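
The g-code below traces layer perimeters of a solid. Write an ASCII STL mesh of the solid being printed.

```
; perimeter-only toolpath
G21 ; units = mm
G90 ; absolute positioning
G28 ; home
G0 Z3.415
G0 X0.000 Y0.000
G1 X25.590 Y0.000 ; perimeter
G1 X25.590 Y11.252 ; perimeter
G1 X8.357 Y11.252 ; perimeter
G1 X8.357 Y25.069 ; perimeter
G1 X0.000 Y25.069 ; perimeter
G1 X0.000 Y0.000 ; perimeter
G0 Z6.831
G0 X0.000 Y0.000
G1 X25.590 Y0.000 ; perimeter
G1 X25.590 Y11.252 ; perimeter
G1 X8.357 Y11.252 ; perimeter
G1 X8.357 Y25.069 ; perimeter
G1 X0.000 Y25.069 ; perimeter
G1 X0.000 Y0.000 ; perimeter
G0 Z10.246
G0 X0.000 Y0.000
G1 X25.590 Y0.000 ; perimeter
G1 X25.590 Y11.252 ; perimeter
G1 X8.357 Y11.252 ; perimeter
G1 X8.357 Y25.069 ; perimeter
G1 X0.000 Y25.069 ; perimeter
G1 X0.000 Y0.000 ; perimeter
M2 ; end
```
solid part
  facet normal 0.0000 0.0000 -1.0000
    outer loop
      vertex 25.590 11.252 0.000
      vertex 25.590 0.000 0.000
      vertex 0.000 0.000 0.000
    endloop
  endfacet
  facet normal 0.0000 0.0000 -1.0000
    outer loop
      vertex 8.357 11.252 0.000
      vertex 25.590 11.252 0.000
      vertex 0.000 0.000 0.000
    endloop
  endfacet
  facet normal 0.0000 0.0000 -1.0000
    outer loop
      vertex 8.357 25.069 0.000
      vertex 8.357 11.252 0.000
      vertex 0.000 0.000 0.000
    endloop
  endfacet
  facet normal 0.0000 0.0000 -1.0000
    outer loop
      vertex 0.000 25.069 0.000
      vertex 8.357 25.069 0.000
      vertex 0.000 0.000 0.000
    endloop
  endfacet
  facet normal 0.0000 0.0000 1.0000
    outer loop
      vertex 0.000 0.000 10.246
      vertex 25.590 0.000 10.246
      vertex 25.590 11.252 10.246
    endloop
  endfacet
  facet normal 0.0000 0.0000 1.0000
    outer loop
      vertex 0.000 0.000 10.246
      vertex 25.590 11.252 10.246
      vertex 8.357 11.252 10.246
    endloop
  endfacet
  facet normal 0.0000 0.0000 1.0000
    outer loop
      vertex 0.000 0.000 10.246
      vertex 8.357 11.252 10.246
      vertex 8.357 25.069 10.246
    endloop
  endfacet
  facet normal 0.0000 0.0000 1.0000
    outer loop
      vertex 0.000 0.000 10.246
      vertex 8.357 25.069 10.246
      vertex 0.000 25.069 10.246
    endloop
  endfacet
  facet normal 0.0000 -1.0000 0.0000
    outer loop
      vertex 0.000 0.000 0.000
      vertex 25.590 0.000 0.000
      vertex 25.590 0.000 10.246
    endloop
  endfacet
  facet normal 0.0000 -1.0000 0.0000
    outer loop
      vertex 0.000 0.000 0.000
      vertex 25.590 0.000 10.246
      vertex 0.000 0.000 10.246
    endloop
  endfacet
  facet normal 1.0000 0.0000 0.0000
    outer loop
      vertex 25.590 0.000 0.000
      vertex 25.590 11.252 0.000
      vertex 25.590 11.252 10.246
    endloop
  endfacet
  facet normal 1.0000 0.0000 0.0000
    outer loop
      vertex 25.590 0.000 0.000
      vertex 25.590 11.252 10.246
      vertex 25.590 0.000 10.246
    endloop
  endfacet
  facet normal 0.0000 1.0000 0.0000
    outer loop
      vertex 25.590 11.252 0.000
      vertex 8.357 11.252 0.000
      vertex 8.357 11.252 10.246
    endloop
  endfacet
  facet normal 0.0000 1.0000 0.0000
    outer loop
      vertex 25.590 11.252 0.000
      vertex 8.357 11.252 10.246
      vertex 25.590 11.252 10.246
    endloop
  endfacet
  facet normal 1.0000 0.0000 0.0000
    outer loop
      vertex 8.357 11.252 0.000
      vertex 8.357 25.069 0.000
      vertex 8.357 25.069 10.246
    endloop
  endfacet
  facet normal 1.0000 0.0000 0.0000
    outer loop
      vertex 8.357 11.252 0.000
      vertex 8.357 25.069 10.246
      vertex 8.357 11.252 10.246
    endloop
  endfacet
  facet normal 0.0000 1.0000 0.0000
    outer loop
      vertex 8.357 25.069 0.000
      vertex 0.000 25.069 0.000
      vertex 0.000 25.069 10.246
    endloop
  endfacet
  facet normal 0.0000 1.0000 0.0000
    outer loop
      vertex 8.357 25.069 0.000
      vertex 0.000 25.069 10.246
      vertex 8.357 25.069 10.246
    endloop
  endfacet
  facet normal -1.0000 0.0000 0.0000
    outer loop
      vertex 0.000 25.069 0.000
      vertex 0.000 0.000 0.000
      vertex 0.000 0.000 10.246
    endloop
  endfacet
  facet normal -1.0000 0.0000 0.0000
    outer loop
      vertex 0.000 25.069 0.000
      vertex 0.000 0.000 10.246
      vertex 0.000 25.069 10.246
    endloop
  endfacet
endsolid part

The G0 Z moves step by Δz≈3.415 mm. Every layer's G1 loop is the same polygon, so the solid is a straight extrusion of it from z=0 to z≈10.2. Closing with flat bottom and top caps and triangulating gives 20 facets — an L-shaped prism: outer 25.6 × 25.1 mm, arm thicknesses ≈ 11.3 mm (horizontal) and 8.36 mm (vertical), extruded 10.2 mm in z.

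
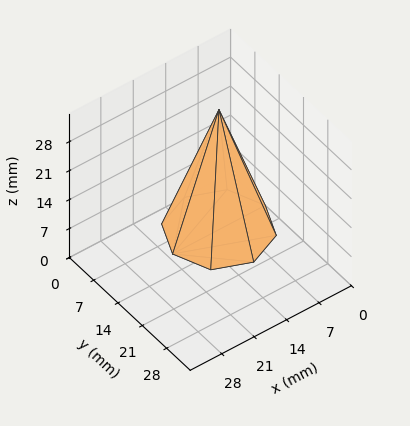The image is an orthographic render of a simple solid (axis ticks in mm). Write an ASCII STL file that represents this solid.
Reading the render: the shape is a regular 8-sided pyramid, base circumscribed radius ≈ 10 mm, apex at z ≈ 29 mm (dimensions read to the nearest mm from the axis ticks). For the STL, each face is triangulated and given an outward normal.

solid part
  facet normal 0.0000 0.0000 -1.0000
    outer loop
      vertex 10.00 20.00 0.00
      vertex 17.07 17.07 0.00
      vertex 20.00 10.00 0.00
    endloop
  endfacet
  facet normal 0.0000 0.0000 -1.0000
    outer loop
      vertex 2.93 17.07 0.00
      vertex 10.00 20.00 0.00
      vertex 20.00 10.00 0.00
    endloop
  endfacet
  facet normal 0.0000 0.0000 -1.0000
    outer loop
      vertex 0.00 10.00 0.00
      vertex 2.93 17.07 0.00
      vertex 20.00 10.00 0.00
    endloop
  endfacet
  facet normal 0.0000 0.0000 -1.0000
    outer loop
      vertex 2.93 2.93 0.00
      vertex 0.00 10.00 0.00
      vertex 20.00 10.00 0.00
    endloop
  endfacet
  facet normal 0.0000 0.0000 -1.0000
    outer loop
      vertex 10.00 0.00 0.00
      vertex 2.93 2.93 0.00
      vertex 20.00 10.00 0.00
    endloop
  endfacet
  facet normal 0.0000 0.0000 -1.0000
    outer loop
      vertex 17.07 2.93 0.00
      vertex 10.00 0.00 0.00
      vertex 20.00 10.00 0.00
    endloop
  endfacet
  facet normal 0.8802 0.3648 0.3035
    outer loop
      vertex 20.00 10.00 0.00
      vertex 17.07 17.07 0.00
      vertex 10.00 10.00 29.00
    endloop
  endfacet
  facet normal 0.3648 0.8802 0.3035
    outer loop
      vertex 17.07 17.07 0.00
      vertex 10.00 20.00 0.00
      vertex 10.00 10.00 29.00
    endloop
  endfacet
  facet normal -0.3648 0.8802 0.3035
    outer loop
      vertex 10.00 20.00 0.00
      vertex 2.93 17.07 0.00
      vertex 10.00 10.00 29.00
    endloop
  endfacet
  facet normal -0.8802 0.3648 0.3035
    outer loop
      vertex 2.93 17.07 0.00
      vertex 0.00 10.00 0.00
      vertex 10.00 10.00 29.00
    endloop
  endfacet
  facet normal -0.8802 -0.3648 0.3035
    outer loop
      vertex 0.00 10.00 0.00
      vertex 2.93 2.93 0.00
      vertex 10.00 10.00 29.00
    endloop
  endfacet
  facet normal -0.3648 -0.8802 0.3035
    outer loop
      vertex 2.93 2.93 0.00
      vertex 10.00 0.00 0.00
      vertex 10.00 10.00 29.00
    endloop
  endfacet
  facet normal 0.3648 -0.8802 0.3035
    outer loop
      vertex 10.00 0.00 0.00
      vertex 17.07 2.93 0.00
      vertex 10.00 10.00 29.00
    endloop
  endfacet
  facet normal 0.8802 -0.3648 0.3035
    outer loop
      vertex 17.07 2.93 0.00
      vertex 20.00 10.00 0.00
      vertex 10.00 10.00 29.00
    endloop
  endfacet
endsolid part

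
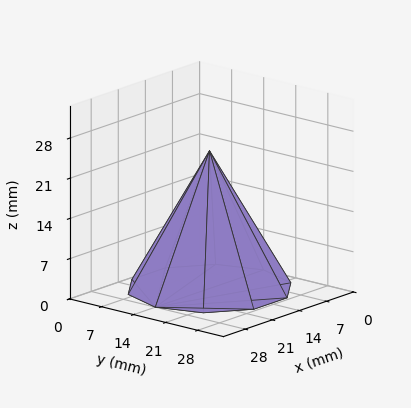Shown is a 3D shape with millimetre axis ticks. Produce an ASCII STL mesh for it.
Reading the render: the shape is a regular 10-sided pyramid, base circumscribed radius ≈ 14 mm, apex at z ≈ 24 mm (dimensions read to the nearest mm from the axis ticks). For the STL, each face is triangulated and given an outward normal.

solid part
  facet normal 0.0000 0.0000 -1.0000
    outer loop
      vertex 18.3 27.3 0.0
      vertex 25.3 22.2 0.0
      vertex 28.0 14.0 0.0
    endloop
  endfacet
  facet normal 0.0000 0.0000 -1.0000
    outer loop
      vertex 9.7 27.3 0.0
      vertex 18.3 27.3 0.0
      vertex 28.0 14.0 0.0
    endloop
  endfacet
  facet normal 0.0000 0.0000 -1.0000
    outer loop
      vertex 2.7 22.2 0.0
      vertex 9.7 27.3 0.0
      vertex 28.0 14.0 0.0
    endloop
  endfacet
  facet normal 0.0000 0.0000 -1.0000
    outer loop
      vertex 0.0 14.0 0.0
      vertex 2.7 22.2 0.0
      vertex 28.0 14.0 0.0
    endloop
  endfacet
  facet normal 0.0000 0.0000 -1.0000
    outer loop
      vertex 2.7 5.8 0.0
      vertex 0.0 14.0 0.0
      vertex 28.0 14.0 0.0
    endloop
  endfacet
  facet normal 0.0000 0.0000 -1.0000
    outer loop
      vertex 9.7 0.7 0.0
      vertex 2.7 5.8 0.0
      vertex 28.0 14.0 0.0
    endloop
  endfacet
  facet normal 0.0000 0.0000 -1.0000
    outer loop
      vertex 18.3 0.7 0.0
      vertex 9.7 0.7 0.0
      vertex 28.0 14.0 0.0
    endloop
  endfacet
  facet normal 0.0000 0.0000 -1.0000
    outer loop
      vertex 25.3 5.8 0.0
      vertex 18.3 0.7 0.0
      vertex 28.0 14.0 0.0
    endloop
  endfacet
  facet normal 0.8308 0.2736 0.4847
    outer loop
      vertex 28.0 14.0 0.0
      vertex 25.3 22.2 0.0
      vertex 14.0 14.0 24.0
    endloop
  endfacet
  facet normal 0.5152 0.7072 0.4842
    outer loop
      vertex 25.3 22.2 0.0
      vertex 18.3 27.3 0.0
      vertex 14.0 14.0 24.0
    endloop
  endfacet
  facet normal 0.0000 0.8747 0.4847
    outer loop
      vertex 18.3 27.3 0.0
      vertex 9.7 27.3 0.0
      vertex 14.0 14.0 24.0
    endloop
  endfacet
  facet normal -0.5152 0.7072 0.4842
    outer loop
      vertex 9.7 27.3 0.0
      vertex 2.7 22.2 0.0
      vertex 14.0 14.0 24.0
    endloop
  endfacet
  facet normal -0.8308 0.2736 0.4847
    outer loop
      vertex 2.7 22.2 0.0
      vertex 0.0 14.0 0.0
      vertex 14.0 14.0 24.0
    endloop
  endfacet
  facet normal -0.8308 -0.2736 0.4847
    outer loop
      vertex 0.0 14.0 0.0
      vertex 2.7 5.8 0.0
      vertex 14.0 14.0 24.0
    endloop
  endfacet
  facet normal -0.5152 -0.7072 0.4842
    outer loop
      vertex 2.7 5.8 0.0
      vertex 9.7 0.7 0.0
      vertex 14.0 14.0 24.0
    endloop
  endfacet
  facet normal 0.0000 -0.8747 0.4847
    outer loop
      vertex 9.7 0.7 0.0
      vertex 18.3 0.7 0.0
      vertex 14.0 14.0 24.0
    endloop
  endfacet
  facet normal 0.5152 -0.7072 0.4842
    outer loop
      vertex 18.3 0.7 0.0
      vertex 25.3 5.8 0.0
      vertex 14.0 14.0 24.0
    endloop
  endfacet
  facet normal 0.8308 -0.2736 0.4847
    outer loop
      vertex 25.3 5.8 0.0
      vertex 28.0 14.0 0.0
      vertex 14.0 14.0 24.0
    endloop
  endfacet
endsolid part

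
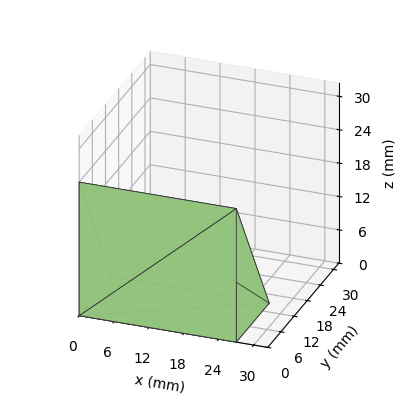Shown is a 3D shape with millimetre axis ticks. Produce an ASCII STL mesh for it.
Reading the render: the shape is a wedge (ramp): 27 × 15 mm base, rising to 24 mm along the y=0 edge and sloping linearly to z=0 at y=15 (dimensions read to the nearest mm from the axis ticks). For the STL, each face is triangulated and given an outward normal.

solid part
  facet normal 0.0000 0.0000 -1.0000
    outer loop
      vertex 27.0 15.0 0.0
      vertex 27.0 0.0 0.0
      vertex 0.0 0.0 0.0
    endloop
  endfacet
  facet normal 0.0000 0.0000 -1.0000
    outer loop
      vertex 0.0 15.0 0.0
      vertex 27.0 15.0 0.0
      vertex 0.0 0.0 0.0
    endloop
  endfacet
  facet normal 0.0000 -1.0000 0.0000
    outer loop
      vertex 0.0 0.0 0.0
      vertex 27.0 0.0 0.0
      vertex 27.0 0.0 24.0
    endloop
  endfacet
  facet normal 0.0000 -1.0000 0.0000
    outer loop
      vertex 0.0 0.0 0.0
      vertex 27.0 0.0 24.0
      vertex 0.0 0.0 24.0
    endloop
  endfacet
  facet normal 0.0000 0.8480 0.5300
    outer loop
      vertex 0.0 0.0 24.0
      vertex 27.0 0.0 24.0
      vertex 27.0 15.0 0.0
    endloop
  endfacet
  facet normal 0.0000 0.8480 0.5300
    outer loop
      vertex 0.0 0.0 24.0
      vertex 27.0 15.0 0.0
      vertex 0.0 15.0 0.0
    endloop
  endfacet
  facet normal -1.0000 0.0000 0.0000
    outer loop
      vertex 0.0 0.0 24.0
      vertex 0.0 15.0 0.0
      vertex 0.0 0.0 0.0
    endloop
  endfacet
  facet normal 1.0000 0.0000 0.0000
    outer loop
      vertex 27.0 0.0 0.0
      vertex 27.0 15.0 0.0
      vertex 27.0 0.0 24.0
    endloop
  endfacet
endsolid part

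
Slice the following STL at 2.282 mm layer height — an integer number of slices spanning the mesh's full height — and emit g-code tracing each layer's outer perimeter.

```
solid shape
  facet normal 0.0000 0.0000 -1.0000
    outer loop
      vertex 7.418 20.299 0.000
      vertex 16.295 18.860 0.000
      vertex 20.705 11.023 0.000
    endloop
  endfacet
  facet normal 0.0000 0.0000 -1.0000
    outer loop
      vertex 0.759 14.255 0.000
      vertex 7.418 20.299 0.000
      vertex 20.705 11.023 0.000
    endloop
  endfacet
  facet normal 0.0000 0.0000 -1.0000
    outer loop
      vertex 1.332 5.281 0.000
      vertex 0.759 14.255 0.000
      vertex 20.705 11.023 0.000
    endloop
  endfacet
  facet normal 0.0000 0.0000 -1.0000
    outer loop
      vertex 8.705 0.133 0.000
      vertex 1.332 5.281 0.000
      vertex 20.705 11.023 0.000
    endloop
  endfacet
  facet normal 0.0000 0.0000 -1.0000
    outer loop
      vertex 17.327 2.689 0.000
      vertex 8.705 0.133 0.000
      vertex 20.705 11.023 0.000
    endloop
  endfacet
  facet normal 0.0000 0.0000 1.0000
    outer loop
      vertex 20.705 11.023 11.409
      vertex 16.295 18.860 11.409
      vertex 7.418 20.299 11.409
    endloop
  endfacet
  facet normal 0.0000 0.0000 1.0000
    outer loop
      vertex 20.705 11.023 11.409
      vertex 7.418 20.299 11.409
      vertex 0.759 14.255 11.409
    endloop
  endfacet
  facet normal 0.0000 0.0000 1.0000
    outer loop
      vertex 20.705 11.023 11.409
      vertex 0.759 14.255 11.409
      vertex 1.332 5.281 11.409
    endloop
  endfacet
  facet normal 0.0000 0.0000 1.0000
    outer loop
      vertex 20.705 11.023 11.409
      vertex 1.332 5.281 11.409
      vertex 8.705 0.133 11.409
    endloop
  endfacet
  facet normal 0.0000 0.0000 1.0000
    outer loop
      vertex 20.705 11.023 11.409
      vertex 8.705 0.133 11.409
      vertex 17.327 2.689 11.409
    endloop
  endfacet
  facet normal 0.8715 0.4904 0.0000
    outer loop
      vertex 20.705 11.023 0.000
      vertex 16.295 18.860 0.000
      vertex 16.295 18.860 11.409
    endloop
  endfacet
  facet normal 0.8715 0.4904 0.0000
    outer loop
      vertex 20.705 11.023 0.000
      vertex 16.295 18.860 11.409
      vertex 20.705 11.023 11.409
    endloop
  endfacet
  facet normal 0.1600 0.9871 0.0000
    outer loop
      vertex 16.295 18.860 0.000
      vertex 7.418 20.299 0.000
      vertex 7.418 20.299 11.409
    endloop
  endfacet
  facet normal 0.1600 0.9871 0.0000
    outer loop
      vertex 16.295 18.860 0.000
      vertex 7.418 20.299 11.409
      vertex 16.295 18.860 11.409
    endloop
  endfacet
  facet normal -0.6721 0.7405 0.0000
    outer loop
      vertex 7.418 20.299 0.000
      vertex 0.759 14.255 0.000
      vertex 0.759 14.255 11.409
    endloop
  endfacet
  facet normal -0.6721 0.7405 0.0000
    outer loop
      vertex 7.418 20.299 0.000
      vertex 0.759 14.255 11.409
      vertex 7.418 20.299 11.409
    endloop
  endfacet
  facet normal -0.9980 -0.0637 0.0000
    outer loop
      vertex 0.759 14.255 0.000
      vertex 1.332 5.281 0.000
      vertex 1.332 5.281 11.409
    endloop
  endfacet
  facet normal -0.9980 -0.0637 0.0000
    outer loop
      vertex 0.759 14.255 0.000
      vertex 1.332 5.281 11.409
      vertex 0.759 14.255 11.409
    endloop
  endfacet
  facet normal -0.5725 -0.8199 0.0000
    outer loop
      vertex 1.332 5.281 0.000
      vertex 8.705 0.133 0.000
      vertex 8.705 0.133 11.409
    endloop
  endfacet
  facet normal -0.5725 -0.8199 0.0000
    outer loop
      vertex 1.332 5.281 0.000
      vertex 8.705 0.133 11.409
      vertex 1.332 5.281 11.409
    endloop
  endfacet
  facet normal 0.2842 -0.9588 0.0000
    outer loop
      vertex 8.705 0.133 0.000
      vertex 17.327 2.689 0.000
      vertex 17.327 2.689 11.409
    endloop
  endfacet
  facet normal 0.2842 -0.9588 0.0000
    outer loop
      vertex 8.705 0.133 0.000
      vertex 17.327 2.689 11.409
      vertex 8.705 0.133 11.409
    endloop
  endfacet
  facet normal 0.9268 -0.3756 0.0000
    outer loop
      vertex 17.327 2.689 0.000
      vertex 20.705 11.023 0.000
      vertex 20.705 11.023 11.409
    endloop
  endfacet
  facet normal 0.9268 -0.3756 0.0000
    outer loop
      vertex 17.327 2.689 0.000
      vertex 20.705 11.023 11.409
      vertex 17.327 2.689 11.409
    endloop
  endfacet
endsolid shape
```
; perimeter-only toolpath
G21 ; units = mm
G90 ; absolute positioning
G28 ; home
; layer 1
G0 Z2.282
G0 X20.705 Y11.023
G1 X16.295 Y18.860
G1 X7.418 Y20.299
G1 X0.759 Y14.255
G1 X1.332 Y5.281
G1 X8.705 Y0.133
G1 X17.327 Y2.689
G1 X20.705 Y11.023
; layer 2
G0 Z4.564
G0 X20.705 Y11.023
G1 X16.295 Y18.860
G1 X7.418 Y20.299
G1 X0.759 Y14.255
G1 X1.332 Y5.281
G1 X8.705 Y0.133
G1 X17.327 Y2.689
G1 X20.705 Y11.023
; layer 3
G0 Z6.845
G0 X20.705 Y11.023
G1 X16.295 Y18.860
G1 X7.418 Y20.299
G1 X0.759 Y14.255
G1 X1.332 Y5.281
G1 X8.705 Y0.133
G1 X17.327 Y2.689
G1 X20.705 Y11.023
; layer 4
G0 Z9.127
G0 X20.705 Y11.023
G1 X16.295 Y18.860
G1 X7.418 Y20.299
G1 X0.759 Y14.255
G1 X1.332 Y5.281
G1 X8.705 Y0.133
G1 X17.327 Y2.689
G1 X20.705 Y11.023
; layer 5
G0 Z11.409
G0 X20.705 Y11.023
G1 X16.295 Y18.860
G1 X7.418 Y20.299
G1 X0.759 Y14.255
G1 X1.332 Y5.281
G1 X8.705 Y0.133
G1 X17.327 Y2.689
G1 X20.705 Y11.023
M2 ; end

The solid is a regular 7-sided prism (a cylinder approximated with 7 flat sides), circumscribed radius ≈ 10.4 mm, height ≈ 11.4 mm. Slicing at Δz = 2.282 mm — 5 equal slices spanning the solid's height, so layer i sits at z = i·h/5 — gives 5 non-empty perimeters. Each is a 7-segment closed polygon; G0 lifts to the layer z and rapids to the start vertex, then G1 traces the edges.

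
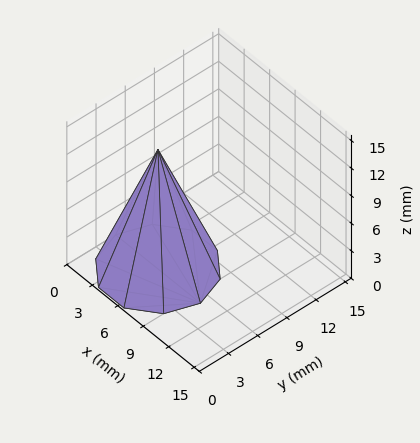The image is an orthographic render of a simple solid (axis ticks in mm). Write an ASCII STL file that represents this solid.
Reading the render: the shape is a regular 10-sided pyramid, base circumscribed radius ≈ 5 mm, apex at z ≈ 13 mm (dimensions read to the nearest mm from the axis ticks). For the STL, each face is triangulated and given an outward normal.

solid part
  facet normal 0.0000 0.0000 -1.0000
    outer loop
      vertex 6.5 9.8 0.0
      vertex 9.0 7.9 0.0
      vertex 10.0 5.0 0.0
    endloop
  endfacet
  facet normal 0.0000 0.0000 -1.0000
    outer loop
      vertex 3.5 9.8 0.0
      vertex 6.5 9.8 0.0
      vertex 10.0 5.0 0.0
    endloop
  endfacet
  facet normal 0.0000 0.0000 -1.0000
    outer loop
      vertex 1.0 7.9 0.0
      vertex 3.5 9.8 0.0
      vertex 10.0 5.0 0.0
    endloop
  endfacet
  facet normal 0.0000 0.0000 -1.0000
    outer loop
      vertex 0.0 5.0 0.0
      vertex 1.0 7.9 0.0
      vertex 10.0 5.0 0.0
    endloop
  endfacet
  facet normal 0.0000 0.0000 -1.0000
    outer loop
      vertex 1.0 2.1 0.0
      vertex 0.0 5.0 0.0
      vertex 10.0 5.0 0.0
    endloop
  endfacet
  facet normal 0.0000 0.0000 -1.0000
    outer loop
      vertex 3.5 0.2 0.0
      vertex 1.0 2.1 0.0
      vertex 10.0 5.0 0.0
    endloop
  endfacet
  facet normal 0.0000 0.0000 -1.0000
    outer loop
      vertex 6.5 0.2 0.0
      vertex 3.5 0.2 0.0
      vertex 10.0 5.0 0.0
    endloop
  endfacet
  facet normal 0.0000 0.0000 -1.0000
    outer loop
      vertex 9.0 2.1 0.0
      vertex 6.5 0.2 0.0
      vertex 10.0 5.0 0.0
    endloop
  endfacet
  facet normal 0.8885 0.3064 0.3417
    outer loop
      vertex 10.0 5.0 0.0
      vertex 9.0 7.9 0.0
      vertex 5.0 5.0 13.0
    endloop
  endfacet
  facet normal 0.5686 0.7482 0.3419
    outer loop
      vertex 9.0 7.9 0.0
      vertex 6.5 9.8 0.0
      vertex 5.0 5.0 13.0
    endloop
  endfacet
  facet normal 0.0000 0.9381 0.3464
    outer loop
      vertex 6.5 9.8 0.0
      vertex 3.5 9.8 0.0
      vertex 5.0 5.0 13.0
    endloop
  endfacet
  facet normal -0.5686 0.7482 0.3419
    outer loop
      vertex 3.5 9.8 0.0
      vertex 1.0 7.9 0.0
      vertex 5.0 5.0 13.0
    endloop
  endfacet
  facet normal -0.8885 0.3064 0.3417
    outer loop
      vertex 1.0 7.9 0.0
      vertex 0.0 5.0 0.0
      vertex 5.0 5.0 13.0
    endloop
  endfacet
  facet normal -0.8885 -0.3064 0.3417
    outer loop
      vertex 0.0 5.0 0.0
      vertex 1.0 2.1 0.0
      vertex 5.0 5.0 13.0
    endloop
  endfacet
  facet normal -0.5686 -0.7482 0.3419
    outer loop
      vertex 1.0 2.1 0.0
      vertex 3.5 0.2 0.0
      vertex 5.0 5.0 13.0
    endloop
  endfacet
  facet normal 0.0000 -0.9381 0.3464
    outer loop
      vertex 3.5 0.2 0.0
      vertex 6.5 0.2 0.0
      vertex 5.0 5.0 13.0
    endloop
  endfacet
  facet normal 0.5686 -0.7482 0.3419
    outer loop
      vertex 6.5 0.2 0.0
      vertex 9.0 2.1 0.0
      vertex 5.0 5.0 13.0
    endloop
  endfacet
  facet normal 0.8885 -0.3064 0.3417
    outer loop
      vertex 9.0 2.1 0.0
      vertex 10.0 5.0 0.0
      vertex 5.0 5.0 13.0
    endloop
  endfacet
endsolid part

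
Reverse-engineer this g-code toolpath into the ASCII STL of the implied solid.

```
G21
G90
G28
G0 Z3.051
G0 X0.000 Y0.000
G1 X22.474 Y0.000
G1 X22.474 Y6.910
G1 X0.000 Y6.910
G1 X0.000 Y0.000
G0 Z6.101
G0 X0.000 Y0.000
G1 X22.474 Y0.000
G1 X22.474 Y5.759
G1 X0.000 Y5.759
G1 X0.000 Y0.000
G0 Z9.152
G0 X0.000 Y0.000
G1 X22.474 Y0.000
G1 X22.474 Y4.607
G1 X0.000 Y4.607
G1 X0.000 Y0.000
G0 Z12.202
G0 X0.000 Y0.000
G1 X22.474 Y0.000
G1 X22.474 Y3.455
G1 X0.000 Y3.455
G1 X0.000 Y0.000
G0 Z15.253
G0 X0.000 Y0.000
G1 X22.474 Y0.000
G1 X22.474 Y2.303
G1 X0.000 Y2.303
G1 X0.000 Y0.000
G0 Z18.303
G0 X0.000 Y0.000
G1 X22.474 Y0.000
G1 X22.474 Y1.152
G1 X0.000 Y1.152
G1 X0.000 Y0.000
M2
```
solid part
  facet normal 0.0000 0.0000 -1.0000
    outer loop
      vertex 22.474 8.062 0.000
      vertex 22.474 0.000 0.000
      vertex 0.000 0.000 0.000
    endloop
  endfacet
  facet normal 0.0000 0.0000 -1.0000
    outer loop
      vertex 0.000 8.062 0.000
      vertex 22.474 8.062 0.000
      vertex 0.000 0.000 0.000
    endloop
  endfacet
  facet normal 0.0000 -1.0000 0.0000
    outer loop
      vertex 0.000 0.000 0.000
      vertex 22.474 0.000 0.000
      vertex 22.474 0.000 21.354
    endloop
  endfacet
  facet normal 0.0000 -1.0000 0.0000
    outer loop
      vertex 0.000 0.000 0.000
      vertex 22.474 0.000 21.354
      vertex 0.000 0.000 21.354
    endloop
  endfacet
  facet normal 0.0000 0.9355 0.3532
    outer loop
      vertex 0.000 0.000 21.354
      vertex 22.474 0.000 21.354
      vertex 22.474 8.062 0.000
    endloop
  endfacet
  facet normal 0.0000 0.9355 0.3532
    outer loop
      vertex 0.000 0.000 21.354
      vertex 22.474 8.062 0.000
      vertex 0.000 8.062 0.000
    endloop
  endfacet
  facet normal -1.0000 0.0000 0.0000
    outer loop
      vertex 0.000 0.000 21.354
      vertex 0.000 8.062 0.000
      vertex 0.000 0.000 0.000
    endloop
  endfacet
  facet normal 1.0000 0.0000 0.0000
    outer loop
      vertex 22.474 0.000 0.000
      vertex 22.474 8.062 0.000
      vertex 22.474 0.000 21.354
    endloop
  endfacet
endsolid part

The G0 Z moves step by Δz≈3.051 mm. The G1 loops shrink linearly with z, so the solid tapers from its base footprint up to z≈21.4. Closing with a flat bottom cap and the tapered top and triangulating gives 8 facets — a wedge (ramp): 22.5 × 8.06 mm base, rising to 21.4 mm along the y=0 edge and sloping linearly to z=0 at y=8.06.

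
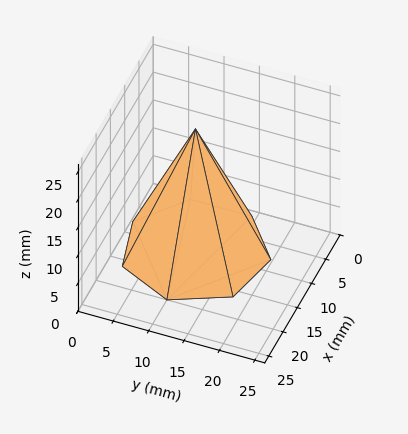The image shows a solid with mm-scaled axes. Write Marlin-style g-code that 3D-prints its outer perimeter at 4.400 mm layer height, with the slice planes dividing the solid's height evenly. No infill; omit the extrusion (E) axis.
Reading the render: the shape is a regular 7-sided pyramid, base circumscribed radius ≈ 10 mm, apex at z ≈ 22 mm (dimensions read to the nearest mm from the axis ticks). For the g-code, the solid's height is divided into equal slices at the stated Δz and each level perimeter traced with G1 moves after a G0 lift.

; perimeter-only toolpath
G21 ; units = mm
G90 ; absolute positioning
G28 ; home
; layer 1
G0 Z4.400
G0 X18.000 Y10.000
G1 X14.988 Y16.254
G1 X8.220 Y17.799
G1 X2.792 Y13.471
G1 X2.792 Y6.529
G1 X8.220 Y2.201
G1 X14.988 Y3.746
G1 X18.000 Y10.000
; layer 2
G0 Z8.800
G0 X16.000 Y10.000
G1 X13.741 Y14.691
G1 X8.665 Y15.849
G1 X4.594 Y12.603
G1 X4.594 Y7.397
G1 X8.665 Y4.151
G1 X13.741 Y5.309
G1 X16.000 Y10.000
; layer 3
G0 Z13.200
G0 X14.000 Y10.000
G1 X12.494 Y13.127
G1 X9.110 Y13.900
G1 X6.396 Y11.736
G1 X6.396 Y8.264
G1 X9.110 Y6.100
G1 X12.494 Y6.873
G1 X14.000 Y10.000
; layer 4
G0 Z17.600
G0 X12.000 Y10.000
G1 X11.247 Y11.564
G1 X9.555 Y11.950
G1 X8.198 Y10.868
G1 X8.198 Y9.132
G1 X9.555 Y8.050
G1 X11.247 Y8.436
G1 X12.000 Y10.000
M2 ; end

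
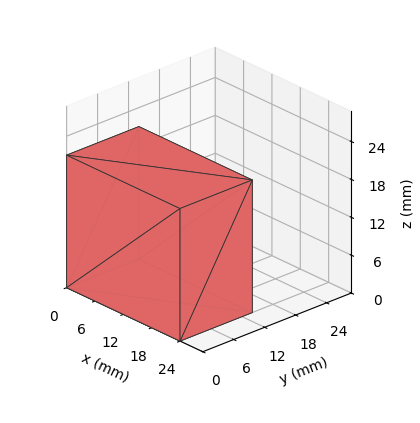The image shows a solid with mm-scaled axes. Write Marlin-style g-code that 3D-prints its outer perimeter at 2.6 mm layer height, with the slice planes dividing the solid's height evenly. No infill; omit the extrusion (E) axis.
Reading the render: the shape is a rectangular box, roughly 24 × 14 mm footprint and 21 mm tall (dimensions read to the nearest mm from the axis ticks). For the g-code, the solid's height is divided into equal slices at the stated Δz and each level perimeter traced with G1 moves after a G0 lift.

; perimeter-only toolpath
G21 ; units = mm
G90 ; absolute positioning
G28 ; home
; layer 1
G0 Z2.6
G0 X0.0 Y0.0
G1 X24.0 Y0.0
G1 X24.0 Y14.0
G1 X0.0 Y14.0
G1 X0.0 Y0.0
; layer 2
G0 Z5.2
G0 X0.0 Y0.0
G1 X24.0 Y0.0
G1 X24.0 Y14.0
G1 X0.0 Y14.0
G1 X0.0 Y0.0
; layer 3
G0 Z7.9
G0 X0.0 Y0.0
G1 X24.0 Y0.0
G1 X24.0 Y14.0
G1 X0.0 Y14.0
G1 X0.0 Y0.0
; layer 4
G0 Z10.5
G0 X0.0 Y0.0
G1 X24.0 Y0.0
G1 X24.0 Y14.0
G1 X0.0 Y14.0
G1 X0.0 Y0.0
; layer 5
G0 Z13.1
G0 X0.0 Y0.0
G1 X24.0 Y0.0
G1 X24.0 Y14.0
G1 X0.0 Y14.0
G1 X0.0 Y0.0
; layer 6
G0 Z15.8
G0 X0.0 Y0.0
G1 X24.0 Y0.0
G1 X24.0 Y14.0
G1 X0.0 Y14.0
G1 X0.0 Y0.0
; layer 7
G0 Z18.4
G0 X0.0 Y0.0
G1 X24.0 Y0.0
G1 X24.0 Y14.0
G1 X0.0 Y14.0
G1 X0.0 Y0.0
; layer 8
G0 Z21.0
G0 X0.0 Y0.0
G1 X24.0 Y0.0
G1 X24.0 Y14.0
G1 X0.0 Y14.0
G1 X0.0 Y0.0
M2 ; end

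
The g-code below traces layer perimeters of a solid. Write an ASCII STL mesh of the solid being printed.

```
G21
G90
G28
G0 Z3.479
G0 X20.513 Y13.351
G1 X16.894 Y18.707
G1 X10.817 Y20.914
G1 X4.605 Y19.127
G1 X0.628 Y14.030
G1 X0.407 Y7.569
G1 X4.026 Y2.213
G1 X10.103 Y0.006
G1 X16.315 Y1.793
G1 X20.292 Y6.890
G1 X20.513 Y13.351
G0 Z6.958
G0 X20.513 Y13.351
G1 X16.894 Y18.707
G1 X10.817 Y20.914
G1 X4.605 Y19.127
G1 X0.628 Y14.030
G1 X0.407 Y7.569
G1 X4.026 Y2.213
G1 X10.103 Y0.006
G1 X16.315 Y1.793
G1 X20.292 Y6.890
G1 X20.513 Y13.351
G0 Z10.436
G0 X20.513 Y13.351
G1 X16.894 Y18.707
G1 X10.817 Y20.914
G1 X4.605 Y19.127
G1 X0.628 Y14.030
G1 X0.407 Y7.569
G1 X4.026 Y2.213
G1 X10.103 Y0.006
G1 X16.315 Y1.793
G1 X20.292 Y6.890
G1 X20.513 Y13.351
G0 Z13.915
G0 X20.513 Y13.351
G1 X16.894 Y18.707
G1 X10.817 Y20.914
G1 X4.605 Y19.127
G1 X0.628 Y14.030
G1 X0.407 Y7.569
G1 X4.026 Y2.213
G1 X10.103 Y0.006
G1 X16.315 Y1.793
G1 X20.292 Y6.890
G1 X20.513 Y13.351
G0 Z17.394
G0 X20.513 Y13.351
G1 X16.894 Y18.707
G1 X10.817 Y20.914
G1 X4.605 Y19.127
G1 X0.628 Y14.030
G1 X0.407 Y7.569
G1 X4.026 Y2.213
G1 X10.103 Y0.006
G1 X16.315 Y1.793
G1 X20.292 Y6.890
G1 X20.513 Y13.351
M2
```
solid part
  facet normal 0.0000 0.0000 -1.0000
    outer loop
      vertex 10.817 20.914 0.000
      vertex 16.894 18.707 0.000
      vertex 20.513 13.351 0.000
    endloop
  endfacet
  facet normal 0.0000 0.0000 -1.0000
    outer loop
      vertex 4.605 19.127 0.000
      vertex 10.817 20.914 0.000
      vertex 20.513 13.351 0.000
    endloop
  endfacet
  facet normal 0.0000 0.0000 -1.0000
    outer loop
      vertex 0.628 14.030 0.000
      vertex 4.605 19.127 0.000
      vertex 20.513 13.351 0.000
    endloop
  endfacet
  facet normal 0.0000 0.0000 -1.0000
    outer loop
      vertex 0.407 7.569 0.000
      vertex 0.628 14.030 0.000
      vertex 20.513 13.351 0.000
    endloop
  endfacet
  facet normal 0.0000 0.0000 -1.0000
    outer loop
      vertex 4.026 2.213 0.000
      vertex 0.407 7.569 0.000
      vertex 20.513 13.351 0.000
    endloop
  endfacet
  facet normal 0.0000 0.0000 -1.0000
    outer loop
      vertex 10.103 0.006 0.000
      vertex 4.026 2.213 0.000
      vertex 20.513 13.351 0.000
    endloop
  endfacet
  facet normal 0.0000 0.0000 -1.0000
    outer loop
      vertex 16.315 1.793 0.000
      vertex 10.103 0.006 0.000
      vertex 20.513 13.351 0.000
    endloop
  endfacet
  facet normal 0.0000 0.0000 -1.0000
    outer loop
      vertex 20.292 6.890 0.000
      vertex 16.315 1.793 0.000
      vertex 20.513 13.351 0.000
    endloop
  endfacet
  facet normal 0.0000 0.0000 1.0000
    outer loop
      vertex 20.513 13.351 17.394
      vertex 16.894 18.707 17.394
      vertex 10.817 20.914 17.394
    endloop
  endfacet
  facet normal 0.0000 0.0000 1.0000
    outer loop
      vertex 20.513 13.351 17.394
      vertex 10.817 20.914 17.394
      vertex 4.605 19.127 17.394
    endloop
  endfacet
  facet normal 0.0000 0.0000 1.0000
    outer loop
      vertex 20.513 13.351 17.394
      vertex 4.605 19.127 17.394
      vertex 0.628 14.030 17.394
    endloop
  endfacet
  facet normal 0.0000 0.0000 1.0000
    outer loop
      vertex 20.513 13.351 17.394
      vertex 0.628 14.030 17.394
      vertex 0.407 7.569 17.394
    endloop
  endfacet
  facet normal 0.0000 0.0000 1.0000
    outer loop
      vertex 20.513 13.351 17.394
      vertex 0.407 7.569 17.394
      vertex 4.026 2.213 17.394
    endloop
  endfacet
  facet normal 0.0000 0.0000 1.0000
    outer loop
      vertex 20.513 13.351 17.394
      vertex 4.026 2.213 17.394
      vertex 10.103 0.006 17.394
    endloop
  endfacet
  facet normal 0.0000 0.0000 1.0000
    outer loop
      vertex 20.513 13.351 17.394
      vertex 10.103 0.006 17.394
      vertex 16.315 1.793 17.394
    endloop
  endfacet
  facet normal 0.0000 0.0000 1.0000
    outer loop
      vertex 20.513 13.351 17.394
      vertex 16.315 1.793 17.394
      vertex 20.292 6.890 17.394
    endloop
  endfacet
  facet normal 0.8286 0.5599 0.0000
    outer loop
      vertex 20.513 13.351 0.000
      vertex 16.894 18.707 0.000
      vertex 16.894 18.707 17.394
    endloop
  endfacet
  facet normal 0.8286 0.5599 0.0000
    outer loop
      vertex 20.513 13.351 0.000
      vertex 16.894 18.707 17.394
      vertex 20.513 13.351 17.394
    endloop
  endfacet
  facet normal 0.3414 0.9399 0.0000
    outer loop
      vertex 16.894 18.707 0.000
      vertex 10.817 20.914 0.000
      vertex 10.817 20.914 17.394
    endloop
  endfacet
  facet normal 0.3414 0.9399 0.0000
    outer loop
      vertex 16.894 18.707 0.000
      vertex 10.817 20.914 17.394
      vertex 16.894 18.707 17.394
    endloop
  endfacet
  facet normal -0.2765 0.9610 0.0000
    outer loop
      vertex 10.817 20.914 0.000
      vertex 4.605 19.127 0.000
      vertex 4.605 19.127 17.394
    endloop
  endfacet
  facet normal -0.2765 0.9610 0.0000
    outer loop
      vertex 10.817 20.914 0.000
      vertex 4.605 19.127 17.394
      vertex 10.817 20.914 17.394
    endloop
  endfacet
  facet normal -0.7884 0.6152 0.0000
    outer loop
      vertex 4.605 19.127 0.000
      vertex 0.628 14.030 0.000
      vertex 0.628 14.030 17.394
    endloop
  endfacet
  facet normal -0.7884 0.6152 0.0000
    outer loop
      vertex 4.605 19.127 0.000
      vertex 0.628 14.030 17.394
      vertex 4.605 19.127 17.394
    endloop
  endfacet
  facet normal -0.9994 0.0342 0.0000
    outer loop
      vertex 0.628 14.030 0.000
      vertex 0.407 7.569 0.000
      vertex 0.407 7.569 17.394
    endloop
  endfacet
  facet normal -0.9994 0.0342 0.0000
    outer loop
      vertex 0.628 14.030 0.000
      vertex 0.407 7.569 17.394
      vertex 0.628 14.030 17.394
    endloop
  endfacet
  facet normal -0.8286 -0.5599 0.0000
    outer loop
      vertex 0.407 7.569 0.000
      vertex 4.026 2.213 0.000
      vertex 4.026 2.213 17.394
    endloop
  endfacet
  facet normal -0.8286 -0.5599 0.0000
    outer loop
      vertex 0.407 7.569 0.000
      vertex 4.026 2.213 17.394
      vertex 0.407 7.569 17.394
    endloop
  endfacet
  facet normal -0.3414 -0.9399 0.0000
    outer loop
      vertex 4.026 2.213 0.000
      vertex 10.103 0.006 0.000
      vertex 10.103 0.006 17.394
    endloop
  endfacet
  facet normal -0.3414 -0.9399 0.0000
    outer loop
      vertex 4.026 2.213 0.000
      vertex 10.103 0.006 17.394
      vertex 4.026 2.213 17.394
    endloop
  endfacet
  facet normal 0.2765 -0.9610 0.0000
    outer loop
      vertex 10.103 0.006 0.000
      vertex 16.315 1.793 0.000
      vertex 16.315 1.793 17.394
    endloop
  endfacet
  facet normal 0.2765 -0.9610 0.0000
    outer loop
      vertex 10.103 0.006 0.000
      vertex 16.315 1.793 17.394
      vertex 10.103 0.006 17.394
    endloop
  endfacet
  facet normal 0.7884 -0.6152 0.0000
    outer loop
      vertex 16.315 1.793 0.000
      vertex 20.292 6.890 0.000
      vertex 20.292 6.890 17.394
    endloop
  endfacet
  facet normal 0.7884 -0.6152 0.0000
    outer loop
      vertex 16.315 1.793 0.000
      vertex 20.292 6.890 17.394
      vertex 16.315 1.793 17.394
    endloop
  endfacet
  facet normal 0.9994 -0.0342 0.0000
    outer loop
      vertex 20.292 6.890 0.000
      vertex 20.513 13.351 0.000
      vertex 20.513 13.351 17.394
    endloop
  endfacet
  facet normal 0.9994 -0.0342 0.0000
    outer loop
      vertex 20.292 6.890 0.000
      vertex 20.513 13.351 17.394
      vertex 20.292 6.890 17.394
    endloop
  endfacet
endsolid part

The G0 Z moves step by Δz≈3.479 mm. Every layer's G1 loop is the same polygon, so the solid is a straight extrusion of it from z=0 to z≈17.4. Closing with flat bottom and top caps and triangulating gives 36 facets — a regular 10-sided prism (a cylinder approximated with 10 flat sides), circumscribed radius ≈ 10.5 mm, height ≈ 17.4 mm.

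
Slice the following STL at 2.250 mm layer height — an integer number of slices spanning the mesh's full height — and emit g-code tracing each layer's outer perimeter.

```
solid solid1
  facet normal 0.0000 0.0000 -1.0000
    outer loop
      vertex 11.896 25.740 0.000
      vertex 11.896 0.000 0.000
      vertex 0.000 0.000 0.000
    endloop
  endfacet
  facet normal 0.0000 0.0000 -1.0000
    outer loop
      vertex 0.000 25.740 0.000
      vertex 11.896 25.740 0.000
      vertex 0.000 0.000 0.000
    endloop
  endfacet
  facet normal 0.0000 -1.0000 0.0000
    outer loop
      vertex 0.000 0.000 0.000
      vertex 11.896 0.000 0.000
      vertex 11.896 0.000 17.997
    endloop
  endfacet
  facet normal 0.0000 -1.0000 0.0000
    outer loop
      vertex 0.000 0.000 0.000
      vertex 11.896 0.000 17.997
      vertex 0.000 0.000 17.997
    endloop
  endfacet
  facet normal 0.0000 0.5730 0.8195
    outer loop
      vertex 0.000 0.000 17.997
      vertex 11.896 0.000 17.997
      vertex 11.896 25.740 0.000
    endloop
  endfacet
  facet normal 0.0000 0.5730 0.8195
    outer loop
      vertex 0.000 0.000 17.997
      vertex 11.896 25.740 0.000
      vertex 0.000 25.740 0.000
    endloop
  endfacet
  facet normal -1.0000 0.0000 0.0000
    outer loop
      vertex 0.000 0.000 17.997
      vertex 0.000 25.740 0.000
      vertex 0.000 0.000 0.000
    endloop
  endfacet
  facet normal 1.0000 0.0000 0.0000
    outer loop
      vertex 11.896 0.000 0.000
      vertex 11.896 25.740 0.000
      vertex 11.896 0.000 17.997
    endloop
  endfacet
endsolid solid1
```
; perimeter-only toolpath
G21 ; units = mm
G90 ; absolute positioning
G28 ; home
; layer 1
G0 Z2.250
G0 X0.000 Y0.000
G1 X11.896 Y0.000
G1 X11.896 Y22.522
G1 X0.000 Y22.522
G1 X0.000 Y0.000
; layer 2
G0 Z4.499
G0 X0.000 Y0.000
G1 X11.896 Y0.000
G1 X11.896 Y19.305
G1 X0.000 Y19.305
G1 X0.000 Y0.000
; layer 3
G0 Z6.749
G0 X0.000 Y0.000
G1 X11.896 Y0.000
G1 X11.896 Y16.087
G1 X0.000 Y16.087
G1 X0.000 Y0.000
; layer 4
G0 Z8.998
G0 X0.000 Y0.000
G1 X11.896 Y0.000
G1 X11.896 Y12.870
G1 X0.000 Y12.870
G1 X0.000 Y0.000
; layer 5
G0 Z11.248
G0 X0.000 Y0.000
G1 X11.896 Y0.000
G1 X11.896 Y9.652
G1 X0.000 Y9.652
G1 X0.000 Y0.000
; layer 6
G0 Z13.498
G0 X0.000 Y0.000
G1 X11.896 Y0.000
G1 X11.896 Y6.435
G1 X0.000 Y6.435
G1 X0.000 Y0.000
; layer 7
G0 Z15.747
G0 X0.000 Y0.000
G1 X11.896 Y0.000
G1 X11.896 Y3.217
G1 X0.000 Y3.217
G1 X0.000 Y0.000
M2 ; end

The solid is a wedge (ramp): 11.9 × 25.7 mm base, rising to 18 mm along the y=0 edge and sloping linearly to z=0 at y=25.7. Slicing at Δz = 2.250 mm — 8 equal slices spanning the solid's height, so layer i sits at z = i·h/8 — gives 7 non-empty perimeters. Each is a 4-segment closed polygon; G0 lifts to the layer z and rapids to the start vertex, then G1 traces the edges. The cross-section shrinks linearly with z (the slice at the apex is degenerate and omitted).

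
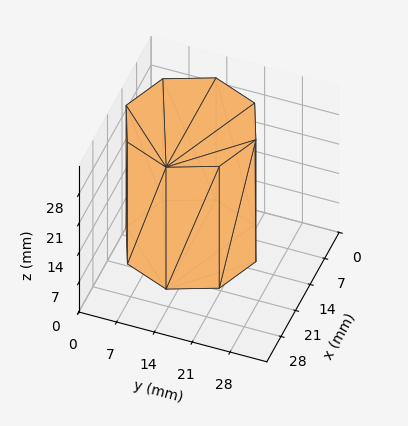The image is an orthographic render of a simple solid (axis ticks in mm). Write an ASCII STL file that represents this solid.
Reading the render: the shape is a regular 8-sided prism (a cylinder approximated with 8 flat sides), circumscribed radius ≈ 12 mm, height ≈ 29 mm (dimensions read to the nearest mm from the axis ticks). For the STL, each face is triangulated and given an outward normal.

solid part
  facet normal 0.0000 0.0000 -1.0000
    outer loop
      vertex 12.0 24.0 0.0
      vertex 20.5 20.5 0.0
      vertex 24.0 12.0 0.0
    endloop
  endfacet
  facet normal 0.0000 0.0000 -1.0000
    outer loop
      vertex 3.5 20.5 0.0
      vertex 12.0 24.0 0.0
      vertex 24.0 12.0 0.0
    endloop
  endfacet
  facet normal 0.0000 0.0000 -1.0000
    outer loop
      vertex 0.0 12.0 0.0
      vertex 3.5 20.5 0.0
      vertex 24.0 12.0 0.0
    endloop
  endfacet
  facet normal 0.0000 0.0000 -1.0000
    outer loop
      vertex 3.5 3.5 0.0
      vertex 0.0 12.0 0.0
      vertex 24.0 12.0 0.0
    endloop
  endfacet
  facet normal 0.0000 0.0000 -1.0000
    outer loop
      vertex 12.0 0.0 0.0
      vertex 3.5 3.5 0.0
      vertex 24.0 12.0 0.0
    endloop
  endfacet
  facet normal 0.0000 0.0000 -1.0000
    outer loop
      vertex 20.5 3.5 0.0
      vertex 12.0 0.0 0.0
      vertex 24.0 12.0 0.0
    endloop
  endfacet
  facet normal 0.0000 0.0000 1.0000
    outer loop
      vertex 24.0 12.0 29.0
      vertex 20.5 20.5 29.0
      vertex 12.0 24.0 29.0
    endloop
  endfacet
  facet normal 0.0000 0.0000 1.0000
    outer loop
      vertex 24.0 12.0 29.0
      vertex 12.0 24.0 29.0
      vertex 3.5 20.5 29.0
    endloop
  endfacet
  facet normal 0.0000 0.0000 1.0000
    outer loop
      vertex 24.0 12.0 29.0
      vertex 3.5 20.5 29.0
      vertex 0.0 12.0 29.0
    endloop
  endfacet
  facet normal 0.0000 0.0000 1.0000
    outer loop
      vertex 24.0 12.0 29.0
      vertex 0.0 12.0 29.0
      vertex 3.5 3.5 29.0
    endloop
  endfacet
  facet normal 0.0000 0.0000 1.0000
    outer loop
      vertex 24.0 12.0 29.0
      vertex 3.5 3.5 29.0
      vertex 12.0 0.0 29.0
    endloop
  endfacet
  facet normal 0.0000 0.0000 1.0000
    outer loop
      vertex 24.0 12.0 29.0
      vertex 12.0 0.0 29.0
      vertex 20.5 3.5 29.0
    endloop
  endfacet
  facet normal 0.9247 0.3807 0.0000
    outer loop
      vertex 24.0 12.0 0.0
      vertex 20.5 20.5 0.0
      vertex 20.5 20.5 29.0
    endloop
  endfacet
  facet normal 0.9247 0.3807 0.0000
    outer loop
      vertex 24.0 12.0 0.0
      vertex 20.5 20.5 29.0
      vertex 24.0 12.0 29.0
    endloop
  endfacet
  facet normal 0.3807 0.9247 0.0000
    outer loop
      vertex 20.5 20.5 0.0
      vertex 12.0 24.0 0.0
      vertex 12.0 24.0 29.0
    endloop
  endfacet
  facet normal 0.3807 0.9247 0.0000
    outer loop
      vertex 20.5 20.5 0.0
      vertex 12.0 24.0 29.0
      vertex 20.5 20.5 29.0
    endloop
  endfacet
  facet normal -0.3807 0.9247 0.0000
    outer loop
      vertex 12.0 24.0 0.0
      vertex 3.5 20.5 0.0
      vertex 3.5 20.5 29.0
    endloop
  endfacet
  facet normal -0.3807 0.9247 0.0000
    outer loop
      vertex 12.0 24.0 0.0
      vertex 3.5 20.5 29.0
      vertex 12.0 24.0 29.0
    endloop
  endfacet
  facet normal -0.9247 0.3807 0.0000
    outer loop
      vertex 3.5 20.5 0.0
      vertex 0.0 12.0 0.0
      vertex 0.0 12.0 29.0
    endloop
  endfacet
  facet normal -0.9247 0.3807 0.0000
    outer loop
      vertex 3.5 20.5 0.0
      vertex 0.0 12.0 29.0
      vertex 3.5 20.5 29.0
    endloop
  endfacet
  facet normal -0.9247 -0.3807 0.0000
    outer loop
      vertex 0.0 12.0 0.0
      vertex 3.5 3.5 0.0
      vertex 3.5 3.5 29.0
    endloop
  endfacet
  facet normal -0.9247 -0.3807 0.0000
    outer loop
      vertex 0.0 12.0 0.0
      vertex 3.5 3.5 29.0
      vertex 0.0 12.0 29.0
    endloop
  endfacet
  facet normal -0.3807 -0.9247 0.0000
    outer loop
      vertex 3.5 3.5 0.0
      vertex 12.0 0.0 0.0
      vertex 12.0 0.0 29.0
    endloop
  endfacet
  facet normal -0.3807 -0.9247 0.0000
    outer loop
      vertex 3.5 3.5 0.0
      vertex 12.0 0.0 29.0
      vertex 3.5 3.5 29.0
    endloop
  endfacet
  facet normal 0.3807 -0.9247 0.0000
    outer loop
      vertex 12.0 0.0 0.0
      vertex 20.5 3.5 0.0
      vertex 20.5 3.5 29.0
    endloop
  endfacet
  facet normal 0.3807 -0.9247 0.0000
    outer loop
      vertex 12.0 0.0 0.0
      vertex 20.5 3.5 29.0
      vertex 12.0 0.0 29.0
    endloop
  endfacet
  facet normal 0.9247 -0.3807 0.0000
    outer loop
      vertex 20.5 3.5 0.0
      vertex 24.0 12.0 0.0
      vertex 24.0 12.0 29.0
    endloop
  endfacet
  facet normal 0.9247 -0.3807 0.0000
    outer loop
      vertex 20.5 3.5 0.0
      vertex 24.0 12.0 29.0
      vertex 20.5 3.5 29.0
    endloop
  endfacet
endsolid part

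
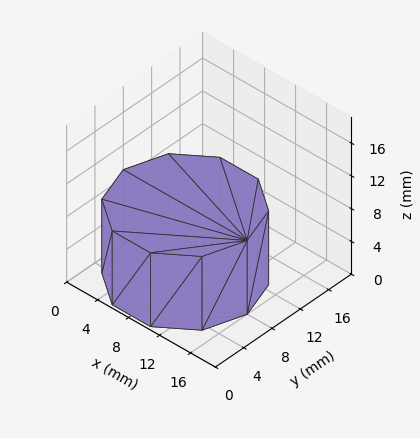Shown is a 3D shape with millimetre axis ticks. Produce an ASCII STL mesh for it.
Reading the render: the shape is a regular 10-sided prism (a cylinder approximated with 10 flat sides), circumscribed radius ≈ 8 mm, height ≈ 9 mm (dimensions read to the nearest mm from the axis ticks). For the STL, each face is triangulated and given an outward normal.

solid part
  facet normal 0.0000 0.0000 -1.0000
    outer loop
      vertex 10.47 15.61 0.00
      vertex 14.47 12.70 0.00
      vertex 16.00 8.00 0.00
    endloop
  endfacet
  facet normal 0.0000 0.0000 -1.0000
    outer loop
      vertex 5.53 15.61 0.00
      vertex 10.47 15.61 0.00
      vertex 16.00 8.00 0.00
    endloop
  endfacet
  facet normal 0.0000 0.0000 -1.0000
    outer loop
      vertex 1.53 12.70 0.00
      vertex 5.53 15.61 0.00
      vertex 16.00 8.00 0.00
    endloop
  endfacet
  facet normal 0.0000 0.0000 -1.0000
    outer loop
      vertex 0.00 8.00 0.00
      vertex 1.53 12.70 0.00
      vertex 16.00 8.00 0.00
    endloop
  endfacet
  facet normal 0.0000 0.0000 -1.0000
    outer loop
      vertex 1.53 3.30 0.00
      vertex 0.00 8.00 0.00
      vertex 16.00 8.00 0.00
    endloop
  endfacet
  facet normal 0.0000 0.0000 -1.0000
    outer loop
      vertex 5.53 0.39 0.00
      vertex 1.53 3.30 0.00
      vertex 16.00 8.00 0.00
    endloop
  endfacet
  facet normal 0.0000 0.0000 -1.0000
    outer loop
      vertex 10.47 0.39 0.00
      vertex 5.53 0.39 0.00
      vertex 16.00 8.00 0.00
    endloop
  endfacet
  facet normal 0.0000 0.0000 -1.0000
    outer loop
      vertex 14.47 3.30 0.00
      vertex 10.47 0.39 0.00
      vertex 16.00 8.00 0.00
    endloop
  endfacet
  facet normal 0.0000 0.0000 1.0000
    outer loop
      vertex 16.00 8.00 9.00
      vertex 14.47 12.70 9.00
      vertex 10.47 15.61 9.00
    endloop
  endfacet
  facet normal 0.0000 0.0000 1.0000
    outer loop
      vertex 16.00 8.00 9.00
      vertex 10.47 15.61 9.00
      vertex 5.53 15.61 9.00
    endloop
  endfacet
  facet normal 0.0000 0.0000 1.0000
    outer loop
      vertex 16.00 8.00 9.00
      vertex 5.53 15.61 9.00
      vertex 1.53 12.70 9.00
    endloop
  endfacet
  facet normal 0.0000 0.0000 1.0000
    outer loop
      vertex 16.00 8.00 9.00
      vertex 1.53 12.70 9.00
      vertex 0.00 8.00 9.00
    endloop
  endfacet
  facet normal 0.0000 0.0000 1.0000
    outer loop
      vertex 16.00 8.00 9.00
      vertex 0.00 8.00 9.00
      vertex 1.53 3.30 9.00
    endloop
  endfacet
  facet normal 0.0000 0.0000 1.0000
    outer loop
      vertex 16.00 8.00 9.00
      vertex 1.53 3.30 9.00
      vertex 5.53 0.39 9.00
    endloop
  endfacet
  facet normal 0.0000 0.0000 1.0000
    outer loop
      vertex 16.00 8.00 9.00
      vertex 5.53 0.39 9.00
      vertex 10.47 0.39 9.00
    endloop
  endfacet
  facet normal 0.0000 0.0000 1.0000
    outer loop
      vertex 16.00 8.00 9.00
      vertex 10.47 0.39 9.00
      vertex 14.47 3.30 9.00
    endloop
  endfacet
  facet normal 0.9509 0.3095 0.0000
    outer loop
      vertex 16.00 8.00 0.00
      vertex 14.47 12.70 0.00
      vertex 14.47 12.70 9.00
    endloop
  endfacet
  facet normal 0.9509 0.3095 0.0000
    outer loop
      vertex 16.00 8.00 0.00
      vertex 14.47 12.70 9.00
      vertex 16.00 8.00 9.00
    endloop
  endfacet
  facet normal 0.5883 0.8086 0.0000
    outer loop
      vertex 14.47 12.70 0.00
      vertex 10.47 15.61 0.00
      vertex 10.47 15.61 9.00
    endloop
  endfacet
  facet normal 0.5883 0.8086 0.0000
    outer loop
      vertex 14.47 12.70 0.00
      vertex 10.47 15.61 9.00
      vertex 14.47 12.70 9.00
    endloop
  endfacet
  facet normal 0.0000 1.0000 0.0000
    outer loop
      vertex 10.47 15.61 0.00
      vertex 5.53 15.61 0.00
      vertex 5.53 15.61 9.00
    endloop
  endfacet
  facet normal 0.0000 1.0000 0.0000
    outer loop
      vertex 10.47 15.61 0.00
      vertex 5.53 15.61 9.00
      vertex 10.47 15.61 9.00
    endloop
  endfacet
  facet normal -0.5883 0.8086 0.0000
    outer loop
      vertex 5.53 15.61 0.00
      vertex 1.53 12.70 0.00
      vertex 1.53 12.70 9.00
    endloop
  endfacet
  facet normal -0.5883 0.8086 0.0000
    outer loop
      vertex 5.53 15.61 0.00
      vertex 1.53 12.70 9.00
      vertex 5.53 15.61 9.00
    endloop
  endfacet
  facet normal -0.9509 0.3095 0.0000
    outer loop
      vertex 1.53 12.70 0.00
      vertex 0.00 8.00 0.00
      vertex 0.00 8.00 9.00
    endloop
  endfacet
  facet normal -0.9509 0.3095 0.0000
    outer loop
      vertex 1.53 12.70 0.00
      vertex 0.00 8.00 9.00
      vertex 1.53 12.70 9.00
    endloop
  endfacet
  facet normal -0.9509 -0.3095 0.0000
    outer loop
      vertex 0.00 8.00 0.00
      vertex 1.53 3.30 0.00
      vertex 1.53 3.30 9.00
    endloop
  endfacet
  facet normal -0.9509 -0.3095 0.0000
    outer loop
      vertex 0.00 8.00 0.00
      vertex 1.53 3.30 9.00
      vertex 0.00 8.00 9.00
    endloop
  endfacet
  facet normal -0.5883 -0.8086 0.0000
    outer loop
      vertex 1.53 3.30 0.00
      vertex 5.53 0.39 0.00
      vertex 5.53 0.39 9.00
    endloop
  endfacet
  facet normal -0.5883 -0.8086 0.0000
    outer loop
      vertex 1.53 3.30 0.00
      vertex 5.53 0.39 9.00
      vertex 1.53 3.30 9.00
    endloop
  endfacet
  facet normal 0.0000 -1.0000 0.0000
    outer loop
      vertex 5.53 0.39 0.00
      vertex 10.47 0.39 0.00
      vertex 10.47 0.39 9.00
    endloop
  endfacet
  facet normal 0.0000 -1.0000 0.0000
    outer loop
      vertex 5.53 0.39 0.00
      vertex 10.47 0.39 9.00
      vertex 5.53 0.39 9.00
    endloop
  endfacet
  facet normal 0.5883 -0.8086 0.0000
    outer loop
      vertex 10.47 0.39 0.00
      vertex 14.47 3.30 0.00
      vertex 14.47 3.30 9.00
    endloop
  endfacet
  facet normal 0.5883 -0.8086 0.0000
    outer loop
      vertex 10.47 0.39 0.00
      vertex 14.47 3.30 9.00
      vertex 10.47 0.39 9.00
    endloop
  endfacet
  facet normal 0.9509 -0.3095 0.0000
    outer loop
      vertex 14.47 3.30 0.00
      vertex 16.00 8.00 0.00
      vertex 16.00 8.00 9.00
    endloop
  endfacet
  facet normal 0.9509 -0.3095 0.0000
    outer loop
      vertex 14.47 3.30 0.00
      vertex 16.00 8.00 9.00
      vertex 14.47 3.30 9.00
    endloop
  endfacet
endsolid part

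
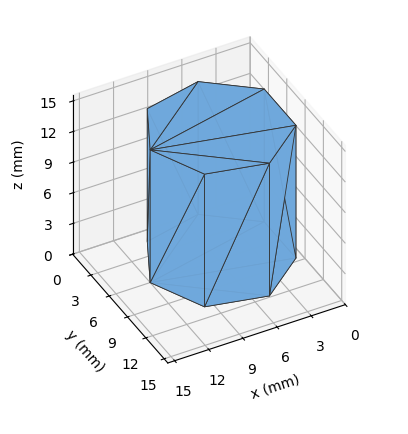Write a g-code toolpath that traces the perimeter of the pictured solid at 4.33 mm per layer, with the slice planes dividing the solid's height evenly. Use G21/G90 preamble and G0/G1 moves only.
Reading the render: the shape is a regular 7-sided prism (a cylinder approximated with 7 flat sides), circumscribed radius ≈ 6 mm, height ≈ 13 mm (dimensions read to the nearest mm from the axis ticks). For the g-code, the solid's height is divided into equal slices at the stated Δz and each level perimeter traced with G1 moves after a G0 lift.

; perimeter-only toolpath
G21 ; units = mm
G90 ; absolute positioning
G28 ; home
; layer 1
G0 Z4.33
G0 X12.00 Y6.00
G1 X9.74 Y10.69
G1 X4.66 Y11.85
G1 X0.59 Y8.60
G1 X0.59 Y3.40
G1 X4.66 Y0.15
G1 X9.74 Y1.31
G1 X12.00 Y6.00
; layer 2
G0 Z8.67
G0 X12.00 Y6.00
G1 X9.74 Y10.69
G1 X4.66 Y11.85
G1 X0.59 Y8.60
G1 X0.59 Y3.40
G1 X4.66 Y0.15
G1 X9.74 Y1.31
G1 X12.00 Y6.00
; layer 3
G0 Z13.00
G0 X12.00 Y6.00
G1 X9.74 Y10.69
G1 X4.66 Y11.85
G1 X0.59 Y8.60
G1 X0.59 Y3.40
G1 X4.66 Y0.15
G1 X9.74 Y1.31
G1 X12.00 Y6.00
M2 ; end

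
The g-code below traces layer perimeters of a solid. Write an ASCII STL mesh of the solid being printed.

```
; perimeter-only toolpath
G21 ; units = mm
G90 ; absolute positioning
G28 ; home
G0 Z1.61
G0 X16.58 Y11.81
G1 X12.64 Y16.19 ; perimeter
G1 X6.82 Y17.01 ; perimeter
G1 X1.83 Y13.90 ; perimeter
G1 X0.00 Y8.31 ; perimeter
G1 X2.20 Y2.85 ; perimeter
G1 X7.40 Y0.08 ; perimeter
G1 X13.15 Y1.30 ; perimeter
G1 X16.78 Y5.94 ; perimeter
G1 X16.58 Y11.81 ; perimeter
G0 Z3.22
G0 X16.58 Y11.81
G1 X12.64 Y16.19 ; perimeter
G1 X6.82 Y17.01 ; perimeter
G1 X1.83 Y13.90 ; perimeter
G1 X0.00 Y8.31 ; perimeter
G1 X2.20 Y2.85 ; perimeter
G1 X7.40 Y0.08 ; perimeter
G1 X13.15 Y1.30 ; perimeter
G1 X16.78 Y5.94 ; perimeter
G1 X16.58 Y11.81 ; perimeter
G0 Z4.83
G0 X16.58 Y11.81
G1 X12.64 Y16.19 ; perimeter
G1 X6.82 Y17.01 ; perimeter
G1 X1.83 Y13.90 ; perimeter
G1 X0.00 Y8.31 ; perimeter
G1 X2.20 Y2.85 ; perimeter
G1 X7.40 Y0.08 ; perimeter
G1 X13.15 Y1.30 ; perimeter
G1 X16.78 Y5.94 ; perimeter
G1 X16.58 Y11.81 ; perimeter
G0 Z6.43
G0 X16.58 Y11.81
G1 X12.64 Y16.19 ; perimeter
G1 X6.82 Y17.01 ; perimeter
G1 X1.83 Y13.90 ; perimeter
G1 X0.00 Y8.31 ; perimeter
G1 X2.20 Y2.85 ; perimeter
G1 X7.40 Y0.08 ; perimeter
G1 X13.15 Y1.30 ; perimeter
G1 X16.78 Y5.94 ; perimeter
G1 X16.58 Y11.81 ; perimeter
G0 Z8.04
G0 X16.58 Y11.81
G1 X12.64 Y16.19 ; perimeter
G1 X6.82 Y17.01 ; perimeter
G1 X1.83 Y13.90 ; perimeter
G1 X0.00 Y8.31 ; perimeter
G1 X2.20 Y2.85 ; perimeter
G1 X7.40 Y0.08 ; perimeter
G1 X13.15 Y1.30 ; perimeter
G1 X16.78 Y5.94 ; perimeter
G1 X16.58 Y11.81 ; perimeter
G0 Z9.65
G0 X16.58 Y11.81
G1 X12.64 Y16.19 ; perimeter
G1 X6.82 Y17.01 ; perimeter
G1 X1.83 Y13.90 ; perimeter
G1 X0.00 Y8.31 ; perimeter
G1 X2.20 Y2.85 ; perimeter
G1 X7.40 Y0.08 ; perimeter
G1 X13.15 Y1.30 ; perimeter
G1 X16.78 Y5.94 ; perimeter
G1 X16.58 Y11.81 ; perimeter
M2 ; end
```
solid part
  facet normal 0.0000 0.0000 -1.0000
    outer loop
      vertex 6.82 17.01 0.00
      vertex 12.64 16.19 0.00
      vertex 16.58 11.81 0.00
    endloop
  endfacet
  facet normal 0.0000 0.0000 -1.0000
    outer loop
      vertex 1.83 13.90 0.00
      vertex 6.82 17.01 0.00
      vertex 16.58 11.81 0.00
    endloop
  endfacet
  facet normal 0.0000 0.0000 -1.0000
    outer loop
      vertex 0.00 8.31 0.00
      vertex 1.83 13.90 0.00
      vertex 16.58 11.81 0.00
    endloop
  endfacet
  facet normal 0.0000 0.0000 -1.0000
    outer loop
      vertex 2.20 2.85 0.00
      vertex 0.00 8.31 0.00
      vertex 16.58 11.81 0.00
    endloop
  endfacet
  facet normal 0.0000 0.0000 -1.0000
    outer loop
      vertex 7.40 0.08 0.00
      vertex 2.20 2.85 0.00
      vertex 16.58 11.81 0.00
    endloop
  endfacet
  facet normal 0.0000 0.0000 -1.0000
    outer loop
      vertex 13.15 1.30 0.00
      vertex 7.40 0.08 0.00
      vertex 16.58 11.81 0.00
    endloop
  endfacet
  facet normal 0.0000 0.0000 -1.0000
    outer loop
      vertex 16.78 5.94 0.00
      vertex 13.15 1.30 0.00
      vertex 16.58 11.81 0.00
    endloop
  endfacet
  facet normal 0.0000 0.0000 1.0000
    outer loop
      vertex 16.58 11.81 9.65
      vertex 12.64 16.19 9.65
      vertex 6.82 17.01 9.65
    endloop
  endfacet
  facet normal 0.0000 0.0000 1.0000
    outer loop
      vertex 16.58 11.81 9.65
      vertex 6.82 17.01 9.65
      vertex 1.83 13.90 9.65
    endloop
  endfacet
  facet normal 0.0000 0.0000 1.0000
    outer loop
      vertex 16.58 11.81 9.65
      vertex 1.83 13.90 9.65
      vertex 0.00 8.31 9.65
    endloop
  endfacet
  facet normal 0.0000 0.0000 1.0000
    outer loop
      vertex 16.58 11.81 9.65
      vertex 0.00 8.31 9.65
      vertex 2.20 2.85 9.65
    endloop
  endfacet
  facet normal 0.0000 0.0000 1.0000
    outer loop
      vertex 16.58 11.81 9.65
      vertex 2.20 2.85 9.65
      vertex 7.40 0.08 9.65
    endloop
  endfacet
  facet normal 0.0000 0.0000 1.0000
    outer loop
      vertex 16.58 11.81 9.65
      vertex 7.40 0.08 9.65
      vertex 13.15 1.30 9.65
    endloop
  endfacet
  facet normal 0.0000 0.0000 1.0000
    outer loop
      vertex 16.58 11.81 9.65
      vertex 13.15 1.30 9.65
      vertex 16.78 5.94 9.65
    endloop
  endfacet
  facet normal 0.7435 0.6688 0.0000
    outer loop
      vertex 16.58 11.81 0.00
      vertex 12.64 16.19 0.00
      vertex 12.64 16.19 9.65
    endloop
  endfacet
  facet normal 0.7435 0.6688 0.0000
    outer loop
      vertex 16.58 11.81 0.00
      vertex 12.64 16.19 9.65
      vertex 16.58 11.81 9.65
    endloop
  endfacet
  facet normal 0.1395 0.9902 0.0000
    outer loop
      vertex 12.64 16.19 0.00
      vertex 6.82 17.01 0.00
      vertex 6.82 17.01 9.65
    endloop
  endfacet
  facet normal 0.1395 0.9902 0.0000
    outer loop
      vertex 12.64 16.19 0.00
      vertex 6.82 17.01 9.65
      vertex 12.64 16.19 9.65
    endloop
  endfacet
  facet normal -0.5289 0.8487 0.0000
    outer loop
      vertex 6.82 17.01 0.00
      vertex 1.83 13.90 0.00
      vertex 1.83 13.90 9.65
    endloop
  endfacet
  facet normal -0.5289 0.8487 0.0000
    outer loop
      vertex 6.82 17.01 0.00
      vertex 1.83 13.90 9.65
      vertex 6.82 17.01 9.65
    endloop
  endfacet
  facet normal -0.9504 0.3111 0.0000
    outer loop
      vertex 1.83 13.90 0.00
      vertex 0.00 8.31 0.00
      vertex 0.00 8.31 9.65
    endloop
  endfacet
  facet normal -0.9504 0.3111 0.0000
    outer loop
      vertex 1.83 13.90 0.00
      vertex 0.00 8.31 9.65
      vertex 1.83 13.90 9.65
    endloop
  endfacet
  facet normal -0.9275 -0.3737 0.0000
    outer loop
      vertex 0.00 8.31 0.00
      vertex 2.20 2.85 0.00
      vertex 2.20 2.85 9.65
    endloop
  endfacet
  facet normal -0.9275 -0.3737 0.0000
    outer loop
      vertex 0.00 8.31 0.00
      vertex 2.20 2.85 9.65
      vertex 0.00 8.31 9.65
    endloop
  endfacet
  facet normal -0.4701 -0.8826 0.0000
    outer loop
      vertex 2.20 2.85 0.00
      vertex 7.40 0.08 0.00
      vertex 7.40 0.08 9.65
    endloop
  endfacet
  facet normal -0.4701 -0.8826 0.0000
    outer loop
      vertex 2.20 2.85 0.00
      vertex 7.40 0.08 9.65
      vertex 2.20 2.85 9.65
    endloop
  endfacet
  facet normal 0.2076 -0.9782 0.0000
    outer loop
      vertex 7.40 0.08 0.00
      vertex 13.15 1.30 0.00
      vertex 13.15 1.30 9.65
    endloop
  endfacet
  facet normal 0.2076 -0.9782 0.0000
    outer loop
      vertex 7.40 0.08 0.00
      vertex 13.15 1.30 9.65
      vertex 7.40 0.08 9.65
    endloop
  endfacet
  facet normal 0.7876 -0.6162 0.0000
    outer loop
      vertex 13.15 1.30 0.00
      vertex 16.78 5.94 0.00
      vertex 16.78 5.94 9.65
    endloop
  endfacet
  facet normal 0.7876 -0.6162 0.0000
    outer loop
      vertex 13.15 1.30 0.00
      vertex 16.78 5.94 9.65
      vertex 13.15 1.30 9.65
    endloop
  endfacet
  facet normal 0.9994 0.0341 0.0000
    outer loop
      vertex 16.78 5.94 0.00
      vertex 16.58 11.81 0.00
      vertex 16.58 11.81 9.65
    endloop
  endfacet
  facet normal 0.9994 0.0341 0.0000
    outer loop
      vertex 16.78 5.94 0.00
      vertex 16.58 11.81 9.65
      vertex 16.78 5.94 9.65
    endloop
  endfacet
endsolid part

The G0 Z moves step by Δz≈1.61 mm. Every layer's G1 loop is the same polygon, so the solid is a straight extrusion of it from z=0 to z≈9.65. Closing with flat bottom and top caps and triangulating gives 32 facets — a regular 9-sided prism (a cylinder approximated with 9 flat sides), circumscribed radius ≈ 8.6 mm, height ≈ 9.65 mm.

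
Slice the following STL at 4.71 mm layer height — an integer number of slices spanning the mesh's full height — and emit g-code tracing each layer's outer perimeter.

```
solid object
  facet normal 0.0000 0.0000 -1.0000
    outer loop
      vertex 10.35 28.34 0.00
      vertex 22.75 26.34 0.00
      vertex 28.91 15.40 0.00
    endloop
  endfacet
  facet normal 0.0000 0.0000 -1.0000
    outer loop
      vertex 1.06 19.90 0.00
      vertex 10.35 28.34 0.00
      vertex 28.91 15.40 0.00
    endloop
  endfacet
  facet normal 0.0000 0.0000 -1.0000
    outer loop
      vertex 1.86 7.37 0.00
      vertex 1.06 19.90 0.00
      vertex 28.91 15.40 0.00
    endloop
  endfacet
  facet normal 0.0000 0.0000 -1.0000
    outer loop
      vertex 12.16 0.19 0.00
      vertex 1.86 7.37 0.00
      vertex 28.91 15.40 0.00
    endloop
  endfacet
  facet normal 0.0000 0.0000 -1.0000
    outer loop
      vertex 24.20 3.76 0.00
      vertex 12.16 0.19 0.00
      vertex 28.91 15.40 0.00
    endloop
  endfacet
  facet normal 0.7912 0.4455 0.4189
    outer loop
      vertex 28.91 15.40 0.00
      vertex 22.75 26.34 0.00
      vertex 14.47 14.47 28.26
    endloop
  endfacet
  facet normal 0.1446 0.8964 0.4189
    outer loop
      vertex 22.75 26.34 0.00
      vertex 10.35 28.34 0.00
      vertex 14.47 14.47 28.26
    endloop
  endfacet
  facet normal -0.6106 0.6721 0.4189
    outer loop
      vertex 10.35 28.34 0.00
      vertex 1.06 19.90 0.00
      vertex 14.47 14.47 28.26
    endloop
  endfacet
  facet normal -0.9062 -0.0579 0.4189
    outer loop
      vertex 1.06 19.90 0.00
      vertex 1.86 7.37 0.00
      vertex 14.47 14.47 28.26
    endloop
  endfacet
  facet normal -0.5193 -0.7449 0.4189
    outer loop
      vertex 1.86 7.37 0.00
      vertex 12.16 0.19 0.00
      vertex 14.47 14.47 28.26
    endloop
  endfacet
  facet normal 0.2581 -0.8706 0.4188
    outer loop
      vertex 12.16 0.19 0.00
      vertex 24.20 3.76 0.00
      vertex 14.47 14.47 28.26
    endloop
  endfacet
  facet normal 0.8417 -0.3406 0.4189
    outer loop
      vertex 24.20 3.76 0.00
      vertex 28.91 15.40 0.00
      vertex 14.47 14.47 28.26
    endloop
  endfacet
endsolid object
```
; perimeter-only toolpath
G21 ; units = mm
G90 ; absolute positioning
G28 ; home
; layer 1
G0 Z4.71
G0 X26.50 Y15.25
G1 X21.37 Y24.36
G1 X11.04 Y26.03
G1 X3.29 Y18.99
G1 X3.96 Y8.55
G1 X12.55 Y2.57
G1 X22.58 Y5.54
G1 X26.50 Y15.25
; layer 2
G0 Z9.42
G0 X24.10 Y15.09
G1 X19.99 Y22.38
G1 X11.72 Y23.72
G1 X5.53 Y18.09
G1 X6.06 Y9.74
G1 X12.93 Y4.95
G1 X20.96 Y7.33
G1 X24.10 Y15.09
; layer 3
G0 Z14.13
G0 X21.69 Y14.94
G1 X18.61 Y20.41
G1 X12.41 Y21.41
G1 X7.77 Y17.18
G1 X8.17 Y10.92
G1 X13.32 Y7.33
G1 X19.34 Y9.12
G1 X21.69 Y14.94
; layer 4
G0 Z18.84
G0 X19.28 Y14.78
G1 X17.23 Y18.43
G1 X13.10 Y19.09
G1 X10.00 Y16.28
G1 X10.27 Y12.10
G1 X13.70 Y9.71
G1 X17.71 Y10.90
G1 X19.28 Y14.78
; layer 5
G0 Z23.55
G0 X16.88 Y14.63
G1 X15.85 Y16.45
G1 X13.78 Y16.78
G1 X12.23 Y15.38
G1 X12.37 Y13.29
G1 X14.09 Y12.09
G1 X16.09 Y12.69
G1 X16.88 Y14.63
M2 ; end

The solid is a regular 7-sided pyramid, base circumscribed radius ≈ 14.5 mm, apex at z ≈ 28.3 mm. Slicing at Δz = 4.71 mm — 6 equal slices spanning the solid's height, so layer i sits at z = i·h/6 — gives 5 non-empty perimeters. Each is a 7-segment closed polygon; G0 lifts to the layer z and rapids to the start vertex, then G1 traces the edges. The cross-section shrinks linearly with z (the slice at the apex is degenerate and omitted).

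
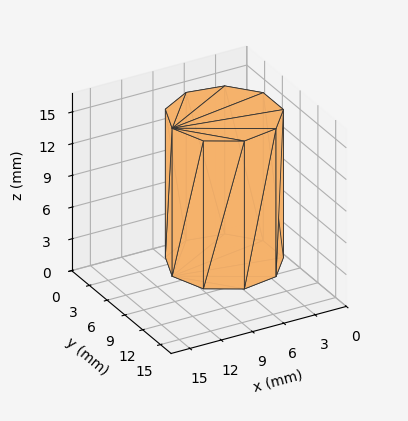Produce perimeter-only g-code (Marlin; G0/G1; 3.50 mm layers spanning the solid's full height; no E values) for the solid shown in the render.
Reading the render: the shape is a regular 9-sided prism (a cylinder approximated with 9 flat sides), circumscribed radius ≈ 5 mm, height ≈ 14 mm (dimensions read to the nearest mm from the axis ticks). For the g-code, the solid's height is divided into equal slices at the stated Δz and each level perimeter traced with G1 moves after a G0 lift.

; perimeter-only toolpath
G21 ; units = mm
G90 ; absolute positioning
G28 ; home
; layer 1
G0 Z3.50
G0 X10.00 Y5.00
G1 X8.83 Y8.21
G1 X5.87 Y9.92
G1 X2.50 Y9.33
G1 X0.30 Y6.71
G1 X0.30 Y3.29
G1 X2.50 Y0.67
G1 X5.87 Y0.08
G1 X8.83 Y1.79
G1 X10.00 Y5.00
; layer 2
G0 Z7.00
G0 X10.00 Y5.00
G1 X8.83 Y8.21
G1 X5.87 Y9.92
G1 X2.50 Y9.33
G1 X0.30 Y6.71
G1 X0.30 Y3.29
G1 X2.50 Y0.67
G1 X5.87 Y0.08
G1 X8.83 Y1.79
G1 X10.00 Y5.00
; layer 3
G0 Z10.50
G0 X10.00 Y5.00
G1 X8.83 Y8.21
G1 X5.87 Y9.92
G1 X2.50 Y9.33
G1 X0.30 Y6.71
G1 X0.30 Y3.29
G1 X2.50 Y0.67
G1 X5.87 Y0.08
G1 X8.83 Y1.79
G1 X10.00 Y5.00
; layer 4
G0 Z14.00
G0 X10.00 Y5.00
G1 X8.83 Y8.21
G1 X5.87 Y9.92
G1 X2.50 Y9.33
G1 X0.30 Y6.71
G1 X0.30 Y3.29
G1 X2.50 Y0.67
G1 X5.87 Y0.08
G1 X8.83 Y1.79
G1 X10.00 Y5.00
M2 ; end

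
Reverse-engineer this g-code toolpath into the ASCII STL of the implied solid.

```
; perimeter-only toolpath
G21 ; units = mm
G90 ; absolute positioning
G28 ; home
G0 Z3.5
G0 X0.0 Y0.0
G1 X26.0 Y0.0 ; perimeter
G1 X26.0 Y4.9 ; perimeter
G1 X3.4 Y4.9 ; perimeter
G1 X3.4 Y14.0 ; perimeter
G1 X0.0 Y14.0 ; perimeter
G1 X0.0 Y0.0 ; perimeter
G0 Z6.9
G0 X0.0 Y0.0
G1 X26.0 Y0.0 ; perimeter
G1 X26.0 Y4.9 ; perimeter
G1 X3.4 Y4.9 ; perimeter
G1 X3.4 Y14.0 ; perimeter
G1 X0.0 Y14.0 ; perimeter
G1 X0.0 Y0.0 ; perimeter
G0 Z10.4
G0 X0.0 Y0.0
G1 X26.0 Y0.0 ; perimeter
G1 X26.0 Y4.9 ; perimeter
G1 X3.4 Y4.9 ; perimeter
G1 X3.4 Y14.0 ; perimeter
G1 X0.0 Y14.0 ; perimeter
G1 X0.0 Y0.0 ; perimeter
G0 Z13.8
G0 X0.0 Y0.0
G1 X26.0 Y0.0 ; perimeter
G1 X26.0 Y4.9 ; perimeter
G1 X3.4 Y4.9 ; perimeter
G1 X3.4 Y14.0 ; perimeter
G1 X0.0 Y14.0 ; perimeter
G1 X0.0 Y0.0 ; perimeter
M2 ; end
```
solid part
  facet normal 0.0000 0.0000 -1.0000
    outer loop
      vertex 26.0 4.9 0.0
      vertex 26.0 0.0 0.0
      vertex 0.0 0.0 0.0
    endloop
  endfacet
  facet normal 0.0000 0.0000 -1.0000
    outer loop
      vertex 3.4 4.9 0.0
      vertex 26.0 4.9 0.0
      vertex 0.0 0.0 0.0
    endloop
  endfacet
  facet normal 0.0000 0.0000 -1.0000
    outer loop
      vertex 3.4 14.0 0.0
      vertex 3.4 4.9 0.0
      vertex 0.0 0.0 0.0
    endloop
  endfacet
  facet normal 0.0000 0.0000 -1.0000
    outer loop
      vertex 0.0 14.0 0.0
      vertex 3.4 14.0 0.0
      vertex 0.0 0.0 0.0
    endloop
  endfacet
  facet normal 0.0000 0.0000 1.0000
    outer loop
      vertex 0.0 0.0 13.8
      vertex 26.0 0.0 13.8
      vertex 26.0 4.9 13.8
    endloop
  endfacet
  facet normal 0.0000 0.0000 1.0000
    outer loop
      vertex 0.0 0.0 13.8
      vertex 26.0 4.9 13.8
      vertex 3.4 4.9 13.8
    endloop
  endfacet
  facet normal 0.0000 0.0000 1.0000
    outer loop
      vertex 0.0 0.0 13.8
      vertex 3.4 4.9 13.8
      vertex 3.4 14.0 13.8
    endloop
  endfacet
  facet normal 0.0000 0.0000 1.0000
    outer loop
      vertex 0.0 0.0 13.8
      vertex 3.4 14.0 13.8
      vertex 0.0 14.0 13.8
    endloop
  endfacet
  facet normal 0.0000 -1.0000 0.0000
    outer loop
      vertex 0.0 0.0 0.0
      vertex 26.0 0.0 0.0
      vertex 26.0 0.0 13.8
    endloop
  endfacet
  facet normal 0.0000 -1.0000 0.0000
    outer loop
      vertex 0.0 0.0 0.0
      vertex 26.0 0.0 13.8
      vertex 0.0 0.0 13.8
    endloop
  endfacet
  facet normal 1.0000 0.0000 0.0000
    outer loop
      vertex 26.0 0.0 0.0
      vertex 26.0 4.9 0.0
      vertex 26.0 4.9 13.8
    endloop
  endfacet
  facet normal 1.0000 0.0000 0.0000
    outer loop
      vertex 26.0 0.0 0.0
      vertex 26.0 4.9 13.8
      vertex 26.0 0.0 13.8
    endloop
  endfacet
  facet normal 0.0000 1.0000 0.0000
    outer loop
      vertex 26.0 4.9 0.0
      vertex 3.4 4.9 0.0
      vertex 3.4 4.9 13.8
    endloop
  endfacet
  facet normal 0.0000 1.0000 0.0000
    outer loop
      vertex 26.0 4.9 0.0
      vertex 3.4 4.9 13.8
      vertex 26.0 4.9 13.8
    endloop
  endfacet
  facet normal 1.0000 0.0000 0.0000
    outer loop
      vertex 3.4 4.9 0.0
      vertex 3.4 14.0 0.0
      vertex 3.4 14.0 13.8
    endloop
  endfacet
  facet normal 1.0000 0.0000 0.0000
    outer loop
      vertex 3.4 4.9 0.0
      vertex 3.4 14.0 13.8
      vertex 3.4 4.9 13.8
    endloop
  endfacet
  facet normal 0.0000 1.0000 0.0000
    outer loop
      vertex 3.4 14.0 0.0
      vertex 0.0 14.0 0.0
      vertex 0.0 14.0 13.8
    endloop
  endfacet
  facet normal 0.0000 1.0000 0.0000
    outer loop
      vertex 3.4 14.0 0.0
      vertex 0.0 14.0 13.8
      vertex 3.4 14.0 13.8
    endloop
  endfacet
  facet normal -1.0000 0.0000 0.0000
    outer loop
      vertex 0.0 14.0 0.0
      vertex 0.0 0.0 0.0
      vertex 0.0 0.0 13.8
    endloop
  endfacet
  facet normal -1.0000 0.0000 0.0000
    outer loop
      vertex 0.0 14.0 0.0
      vertex 0.0 0.0 13.8
      vertex 0.0 14.0 13.8
    endloop
  endfacet
endsolid part

The G0 Z moves step by Δz≈3.5 mm. Every layer's G1 loop is the same polygon, so the solid is a straight extrusion of it from z=0 to z≈13.8. Closing with flat bottom and top caps and triangulating gives 20 facets — an L-shaped prism: outer 26 × 14 mm, arm thicknesses ≈ 4.9 mm (horizontal) and 3.4 mm (vertical), extruded 13.8 mm in z.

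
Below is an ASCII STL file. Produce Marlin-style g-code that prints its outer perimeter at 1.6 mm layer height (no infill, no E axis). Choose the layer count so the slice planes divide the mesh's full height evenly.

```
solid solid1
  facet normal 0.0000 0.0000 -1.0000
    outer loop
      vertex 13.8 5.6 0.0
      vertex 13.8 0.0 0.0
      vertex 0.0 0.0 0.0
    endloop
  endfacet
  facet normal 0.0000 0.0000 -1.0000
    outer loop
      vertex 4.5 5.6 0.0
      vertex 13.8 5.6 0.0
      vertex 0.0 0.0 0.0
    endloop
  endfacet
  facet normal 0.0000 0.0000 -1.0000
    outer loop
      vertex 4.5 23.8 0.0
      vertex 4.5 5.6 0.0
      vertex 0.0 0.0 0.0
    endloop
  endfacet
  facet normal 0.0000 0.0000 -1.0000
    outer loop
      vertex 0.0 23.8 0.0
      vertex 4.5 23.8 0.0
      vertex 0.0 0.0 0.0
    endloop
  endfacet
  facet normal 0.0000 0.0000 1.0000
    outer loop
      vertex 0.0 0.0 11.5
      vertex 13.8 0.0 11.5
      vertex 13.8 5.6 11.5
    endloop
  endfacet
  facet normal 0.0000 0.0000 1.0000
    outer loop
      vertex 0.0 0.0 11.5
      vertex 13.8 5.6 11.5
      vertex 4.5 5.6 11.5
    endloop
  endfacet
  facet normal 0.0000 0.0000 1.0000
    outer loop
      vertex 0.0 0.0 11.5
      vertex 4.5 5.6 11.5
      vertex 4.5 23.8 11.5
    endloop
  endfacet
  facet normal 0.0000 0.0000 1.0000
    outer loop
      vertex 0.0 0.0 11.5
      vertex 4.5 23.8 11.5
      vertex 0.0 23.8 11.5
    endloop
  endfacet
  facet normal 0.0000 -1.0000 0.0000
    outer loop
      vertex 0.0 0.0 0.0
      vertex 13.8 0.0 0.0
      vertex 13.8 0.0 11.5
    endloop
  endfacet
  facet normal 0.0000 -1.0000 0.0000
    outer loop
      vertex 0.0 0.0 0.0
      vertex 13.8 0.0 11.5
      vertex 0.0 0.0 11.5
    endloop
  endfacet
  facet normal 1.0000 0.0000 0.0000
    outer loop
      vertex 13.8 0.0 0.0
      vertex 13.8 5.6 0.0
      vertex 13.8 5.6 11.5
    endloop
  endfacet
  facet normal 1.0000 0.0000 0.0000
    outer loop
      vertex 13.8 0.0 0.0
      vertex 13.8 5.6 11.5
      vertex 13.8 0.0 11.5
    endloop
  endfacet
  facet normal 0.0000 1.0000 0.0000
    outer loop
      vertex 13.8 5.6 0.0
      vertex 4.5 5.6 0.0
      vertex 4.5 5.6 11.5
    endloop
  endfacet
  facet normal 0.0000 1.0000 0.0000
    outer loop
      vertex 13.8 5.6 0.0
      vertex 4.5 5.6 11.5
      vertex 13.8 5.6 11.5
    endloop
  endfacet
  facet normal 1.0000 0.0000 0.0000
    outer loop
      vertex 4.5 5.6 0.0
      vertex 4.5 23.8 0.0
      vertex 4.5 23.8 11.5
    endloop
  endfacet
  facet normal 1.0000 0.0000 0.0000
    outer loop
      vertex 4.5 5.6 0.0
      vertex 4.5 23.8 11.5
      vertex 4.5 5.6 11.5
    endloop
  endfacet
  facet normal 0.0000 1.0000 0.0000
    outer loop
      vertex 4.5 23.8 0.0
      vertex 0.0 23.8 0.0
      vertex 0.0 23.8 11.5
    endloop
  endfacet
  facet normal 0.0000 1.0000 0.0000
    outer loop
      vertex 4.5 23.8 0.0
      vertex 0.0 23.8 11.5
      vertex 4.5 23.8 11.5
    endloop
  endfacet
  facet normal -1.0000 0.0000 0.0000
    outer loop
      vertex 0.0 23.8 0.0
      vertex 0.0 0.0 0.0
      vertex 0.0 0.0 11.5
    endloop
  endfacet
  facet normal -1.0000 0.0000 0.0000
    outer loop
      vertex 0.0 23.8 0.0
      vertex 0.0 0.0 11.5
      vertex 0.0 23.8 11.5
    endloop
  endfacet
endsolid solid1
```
; perimeter-only toolpath
G21 ; units = mm
G90 ; absolute positioning
G28 ; home
; layer 1
G0 Z1.6
G0 X0.0 Y0.0
G1 X13.8 Y0.0
G1 X13.8 Y5.6
G1 X4.5 Y5.6
G1 X4.5 Y23.8
G1 X0.0 Y23.8
G1 X0.0 Y0.0
; layer 2
G0 Z3.3
G0 X0.0 Y0.0
G1 X13.8 Y0.0
G1 X13.8 Y5.6
G1 X4.5 Y5.6
G1 X4.5 Y23.8
G1 X0.0 Y23.8
G1 X0.0 Y0.0
; layer 3
G0 Z4.9
G0 X0.0 Y0.0
G1 X13.8 Y0.0
G1 X13.8 Y5.6
G1 X4.5 Y5.6
G1 X4.5 Y23.8
G1 X0.0 Y23.8
G1 X0.0 Y0.0
; layer 4
G0 Z6.6
G0 X0.0 Y0.0
G1 X13.8 Y0.0
G1 X13.8 Y5.6
G1 X4.5 Y5.6
G1 X4.5 Y23.8
G1 X0.0 Y23.8
G1 X0.0 Y0.0
; layer 5
G0 Z8.2
G0 X0.0 Y0.0
G1 X13.8 Y0.0
G1 X13.8 Y5.6
G1 X4.5 Y5.6
G1 X4.5 Y23.8
G1 X0.0 Y23.8
G1 X0.0 Y0.0
; layer 6
G0 Z9.9
G0 X0.0 Y0.0
G1 X13.8 Y0.0
G1 X13.8 Y5.6
G1 X4.5 Y5.6
G1 X4.5 Y23.8
G1 X0.0 Y23.8
G1 X0.0 Y0.0
; layer 7
G0 Z11.5
G0 X0.0 Y0.0
G1 X13.8 Y0.0
G1 X13.8 Y5.6
G1 X4.5 Y5.6
G1 X4.5 Y23.8
G1 X0.0 Y23.8
G1 X0.0 Y0.0
M2 ; end

The solid is an L-shaped prism: outer 13.8 × 23.8 mm, arm thicknesses ≈ 5.6 mm (horizontal) and 4.5 mm (vertical), extruded 11.5 mm in z. Slicing at Δz = 1.6 mm — 7 equal slices spanning the solid's height, so layer i sits at z = i·h/7 — gives 7 non-empty perimeters. Each is a 6-segment closed polygon; G0 lifts to the layer z and rapids to the start vertex, then G1 traces the edges.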